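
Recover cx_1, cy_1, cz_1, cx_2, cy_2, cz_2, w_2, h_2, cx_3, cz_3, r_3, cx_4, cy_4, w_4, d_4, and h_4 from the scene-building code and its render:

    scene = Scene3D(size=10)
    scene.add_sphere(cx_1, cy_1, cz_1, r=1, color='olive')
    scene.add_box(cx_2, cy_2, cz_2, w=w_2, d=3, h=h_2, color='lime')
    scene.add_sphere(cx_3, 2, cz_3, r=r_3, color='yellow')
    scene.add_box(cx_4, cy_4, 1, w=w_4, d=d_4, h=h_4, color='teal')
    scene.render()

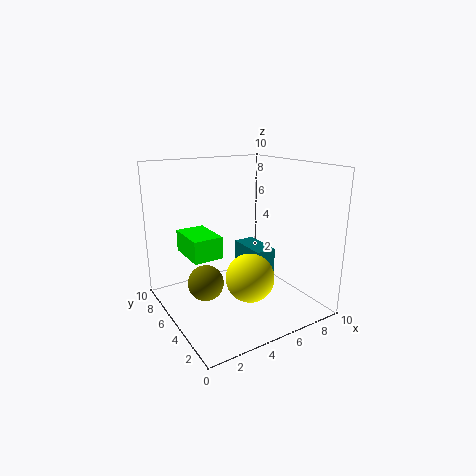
cx_1 = 1; cy_1 = 2; cz_1 = 4; cx_2 = 1.5; cy_2 = 4.5; cz_2 = 4; w_2 = 2; h_2 = 1.5; cx_3 = 4; cz_3 = 3.5; r_3 = 1.5; cx_4 = 6; cy_4 = 4; w_4 = 1.5; d_4 = 3; h_4 = 3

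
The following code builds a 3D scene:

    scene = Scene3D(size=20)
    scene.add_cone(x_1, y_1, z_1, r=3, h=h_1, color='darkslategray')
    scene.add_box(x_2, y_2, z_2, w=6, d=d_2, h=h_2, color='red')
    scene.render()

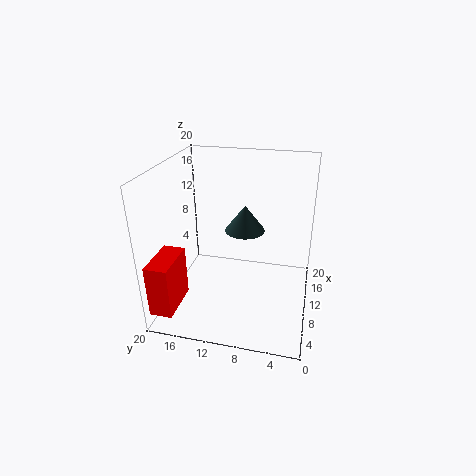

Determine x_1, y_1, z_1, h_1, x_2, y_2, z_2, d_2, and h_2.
x_1 = 14.5, y_1 = 10, z_1 = 9, h_1 = 4, x_2 = 0.5, y_2 = 16.5, z_2 = 2.5, d_2 = 3, h_2 = 7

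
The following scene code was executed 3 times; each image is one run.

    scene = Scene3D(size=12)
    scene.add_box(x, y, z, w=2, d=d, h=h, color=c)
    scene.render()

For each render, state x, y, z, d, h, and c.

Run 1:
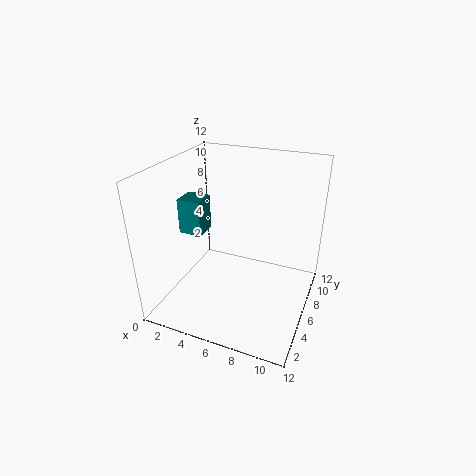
x = 1
y = 5
z = 6
d = 2
h = 3
c = 'teal'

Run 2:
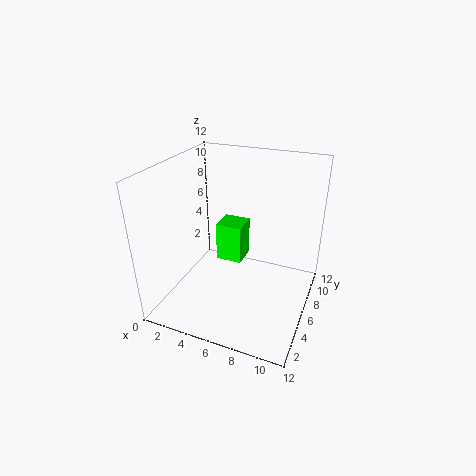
x = 5
y = 4
z = 5
d = 2
h = 3
c = 'lime'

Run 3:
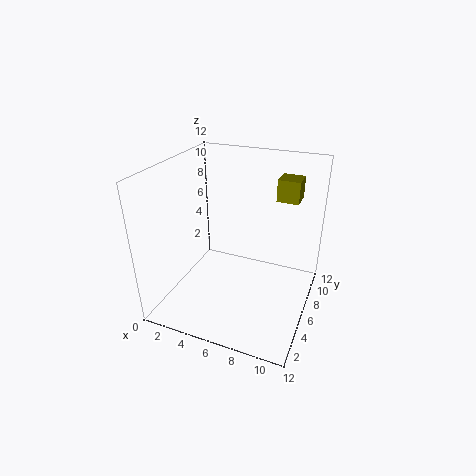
x = 8
y = 10
z = 8
d = 2
h = 2
c = 'olive'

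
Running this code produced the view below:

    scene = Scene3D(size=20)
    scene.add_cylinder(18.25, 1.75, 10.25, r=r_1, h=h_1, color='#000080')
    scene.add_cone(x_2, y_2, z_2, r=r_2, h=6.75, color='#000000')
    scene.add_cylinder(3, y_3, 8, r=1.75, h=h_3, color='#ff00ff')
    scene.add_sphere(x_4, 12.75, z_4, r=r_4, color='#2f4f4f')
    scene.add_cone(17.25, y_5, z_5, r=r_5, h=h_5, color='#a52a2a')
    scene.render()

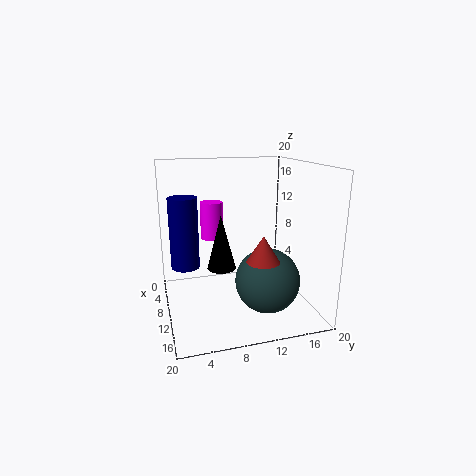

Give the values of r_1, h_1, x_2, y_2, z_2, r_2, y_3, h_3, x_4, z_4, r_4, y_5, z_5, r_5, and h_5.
r_1 = 1.5
h_1 = 7.5
x_2 = 14.75
y_2 = 6.5
z_2 = 8
r_2 = 1.75
y_3 = 7.75
h_3 = 5.75
x_4 = 14.5
z_4 = 5.25
r_4 = 4.25
y_5 = 11
z_5 = 9.25
r_5 = 2
h_5 = 3.25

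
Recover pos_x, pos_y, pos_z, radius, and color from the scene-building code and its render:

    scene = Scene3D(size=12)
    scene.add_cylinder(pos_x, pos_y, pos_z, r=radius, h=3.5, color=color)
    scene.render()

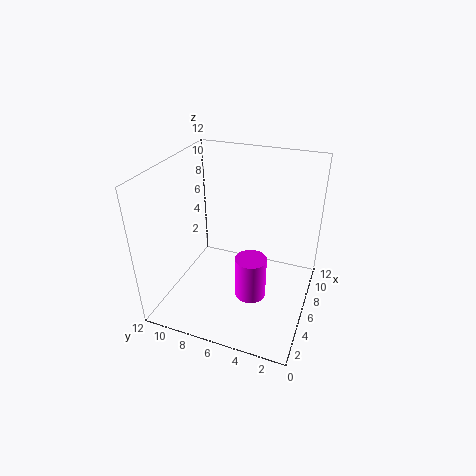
pos_x = 4.25, pos_y = 4.25, pos_z = 2, radius = 1.25, color = 'magenta'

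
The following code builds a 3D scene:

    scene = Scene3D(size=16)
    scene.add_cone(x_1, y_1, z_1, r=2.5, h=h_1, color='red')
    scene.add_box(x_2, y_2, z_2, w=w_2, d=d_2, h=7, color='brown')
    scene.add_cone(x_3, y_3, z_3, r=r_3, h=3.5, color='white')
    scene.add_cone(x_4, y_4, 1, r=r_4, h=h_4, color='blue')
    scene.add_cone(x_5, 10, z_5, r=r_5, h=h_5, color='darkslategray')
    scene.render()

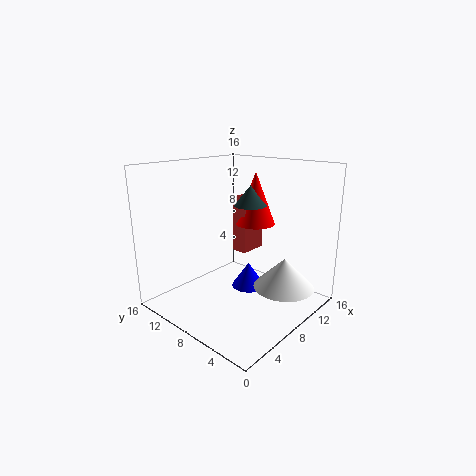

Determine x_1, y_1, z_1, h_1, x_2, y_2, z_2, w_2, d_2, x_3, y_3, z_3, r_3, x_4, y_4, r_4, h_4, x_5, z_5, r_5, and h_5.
x_1 = 13.5; y_1 = 10; z_1 = 8; h_1 = 6.5; x_2 = 11.5; y_2 = 10; z_2 = 4.5; w_2 = 3.5; d_2 = 2; x_3 = 11.5; y_3 = 4; z_3 = 2; r_3 = 3.5; x_4 = 10.5; y_4 = 8.5; r_4 = 2; h_4 = 3; x_5 = 12.5; z_5 = 10.5; r_5 = 2; h_5 = 2.5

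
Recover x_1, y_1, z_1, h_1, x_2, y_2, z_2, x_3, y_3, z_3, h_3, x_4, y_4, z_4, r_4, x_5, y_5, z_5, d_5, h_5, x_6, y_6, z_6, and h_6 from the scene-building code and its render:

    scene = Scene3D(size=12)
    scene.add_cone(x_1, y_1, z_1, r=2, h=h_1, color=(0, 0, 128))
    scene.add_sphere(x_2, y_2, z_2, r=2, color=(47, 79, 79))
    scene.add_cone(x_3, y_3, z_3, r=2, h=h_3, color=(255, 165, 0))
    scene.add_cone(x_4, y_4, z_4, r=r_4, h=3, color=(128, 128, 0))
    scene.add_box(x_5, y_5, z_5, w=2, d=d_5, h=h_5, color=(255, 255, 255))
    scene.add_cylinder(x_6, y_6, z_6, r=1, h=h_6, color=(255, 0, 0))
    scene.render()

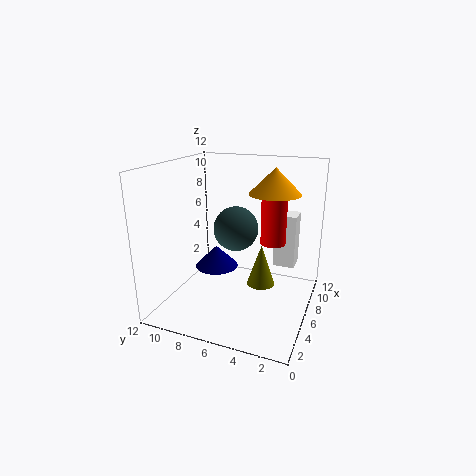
x_1 = 8; y_1 = 9; z_1 = 2; h_1 = 2; x_2 = 8; y_2 = 7; z_2 = 6; x_3 = 6; y_3 = 3; z_3 = 10; h_3 = 2; x_4 = 3; y_4 = 3; z_4 = 4; r_4 = 1; x_5 = 10; y_5 = 2; z_5 = 2; d_5 = 2; h_5 = 5; x_6 = 6; y_6 = 3; z_6 = 6; h_6 = 4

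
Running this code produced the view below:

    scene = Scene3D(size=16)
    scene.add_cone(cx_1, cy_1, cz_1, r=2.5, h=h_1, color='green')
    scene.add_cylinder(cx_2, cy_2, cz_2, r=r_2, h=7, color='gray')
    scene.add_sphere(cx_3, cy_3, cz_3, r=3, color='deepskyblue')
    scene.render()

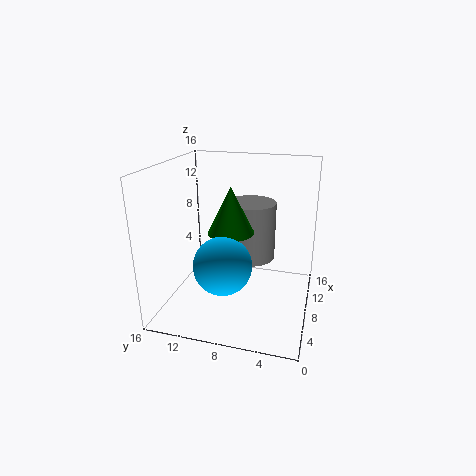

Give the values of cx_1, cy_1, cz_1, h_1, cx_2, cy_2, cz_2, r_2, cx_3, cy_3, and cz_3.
cx_1 = 7
cy_1 = 8.5
cz_1 = 9
h_1 = 5
cx_2 = 12
cy_2 = 7.5
cz_2 = 4
r_2 = 3
cx_3 = 4
cy_3 = 8.5
cz_3 = 6.5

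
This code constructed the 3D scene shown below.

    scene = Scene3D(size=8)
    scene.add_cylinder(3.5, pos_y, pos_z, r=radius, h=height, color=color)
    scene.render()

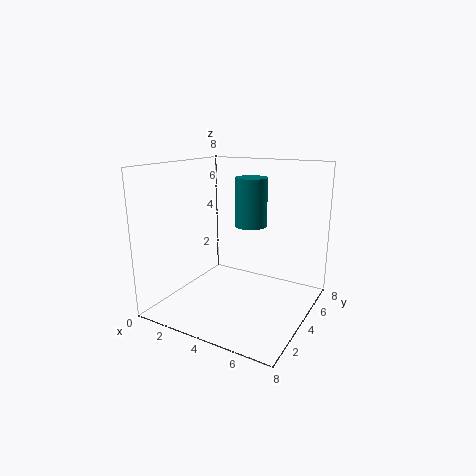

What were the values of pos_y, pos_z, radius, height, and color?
pos_y = 6.5; pos_z = 4; radius = 1; height = 3; color = 'teal'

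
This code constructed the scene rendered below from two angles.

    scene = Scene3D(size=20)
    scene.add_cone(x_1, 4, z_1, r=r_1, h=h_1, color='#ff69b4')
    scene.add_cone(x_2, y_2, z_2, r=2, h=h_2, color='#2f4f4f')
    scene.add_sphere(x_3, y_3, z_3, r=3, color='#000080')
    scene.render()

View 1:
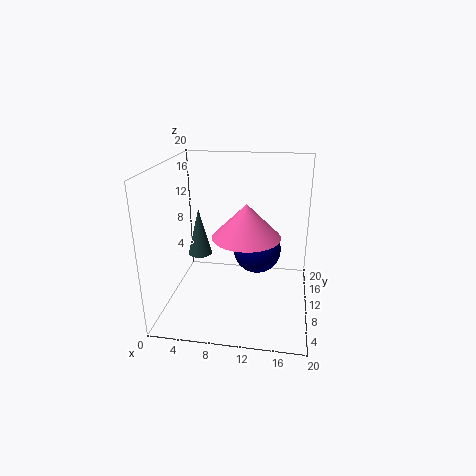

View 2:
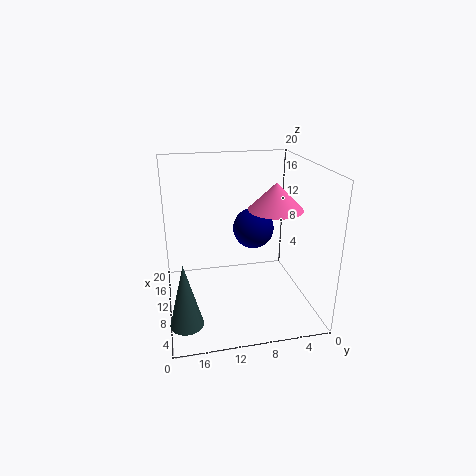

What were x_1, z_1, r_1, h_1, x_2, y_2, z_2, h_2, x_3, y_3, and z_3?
x_1 = 12; z_1 = 13; r_1 = 4; h_1 = 4; x_2 = 2; y_2 = 18; z_2 = 3; h_2 = 8; x_3 = 13; y_3 = 7; z_3 = 10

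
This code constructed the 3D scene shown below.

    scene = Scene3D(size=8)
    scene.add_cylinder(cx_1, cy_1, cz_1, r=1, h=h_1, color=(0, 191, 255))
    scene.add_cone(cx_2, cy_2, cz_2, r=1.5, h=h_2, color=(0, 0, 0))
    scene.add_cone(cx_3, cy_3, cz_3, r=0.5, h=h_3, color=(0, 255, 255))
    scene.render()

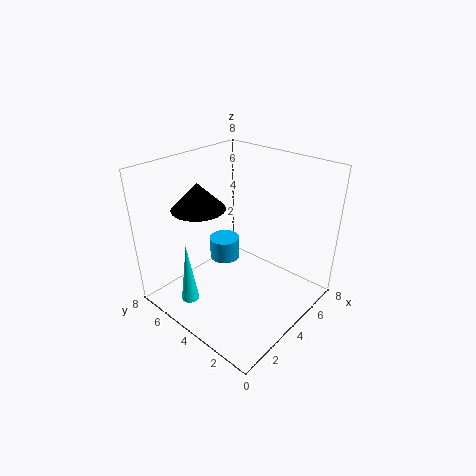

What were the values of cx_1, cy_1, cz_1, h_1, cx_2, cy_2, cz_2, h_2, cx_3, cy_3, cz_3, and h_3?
cx_1 = 6
cy_1 = 7
cz_1 = 0.5
h_1 = 1.5
cx_2 = 3
cy_2 = 6
cz_2 = 5.5
h_2 = 1.5
cx_3 = 1.5
cy_3 = 5.5
cz_3 = 0.5
h_3 = 3.5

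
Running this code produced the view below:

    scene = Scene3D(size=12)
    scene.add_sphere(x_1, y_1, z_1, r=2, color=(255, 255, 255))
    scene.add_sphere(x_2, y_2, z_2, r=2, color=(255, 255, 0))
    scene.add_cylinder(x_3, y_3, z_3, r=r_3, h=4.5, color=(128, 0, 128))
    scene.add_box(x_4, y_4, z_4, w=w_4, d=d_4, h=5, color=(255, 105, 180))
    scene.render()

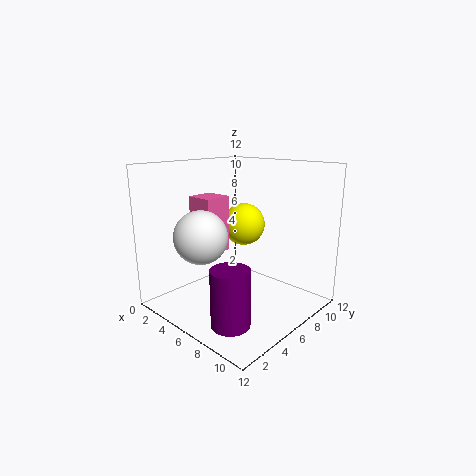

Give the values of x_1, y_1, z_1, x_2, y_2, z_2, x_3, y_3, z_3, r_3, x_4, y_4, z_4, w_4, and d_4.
x_1 = 6
y_1 = 2
z_1 = 7
x_2 = 3.5
y_2 = 9.5
z_2 = 6
x_3 = 8.5
y_3 = 2.5
z_3 = 0.5
r_3 = 1.5
x_4 = 1
y_4 = 5
z_4 = 4
w_4 = 2.5
d_4 = 2.5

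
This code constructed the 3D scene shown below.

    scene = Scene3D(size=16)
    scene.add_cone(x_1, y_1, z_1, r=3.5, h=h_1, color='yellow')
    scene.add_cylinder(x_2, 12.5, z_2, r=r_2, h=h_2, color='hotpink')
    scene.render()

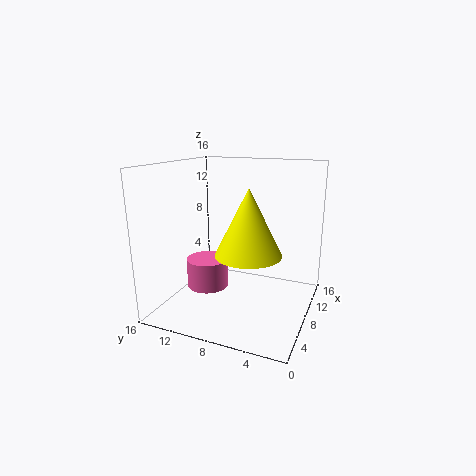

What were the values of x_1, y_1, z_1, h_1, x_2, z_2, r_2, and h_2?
x_1 = 6
y_1 = 6
z_1 = 7
h_1 = 7
x_2 = 9
z_2 = 1
r_2 = 2.5
h_2 = 3.5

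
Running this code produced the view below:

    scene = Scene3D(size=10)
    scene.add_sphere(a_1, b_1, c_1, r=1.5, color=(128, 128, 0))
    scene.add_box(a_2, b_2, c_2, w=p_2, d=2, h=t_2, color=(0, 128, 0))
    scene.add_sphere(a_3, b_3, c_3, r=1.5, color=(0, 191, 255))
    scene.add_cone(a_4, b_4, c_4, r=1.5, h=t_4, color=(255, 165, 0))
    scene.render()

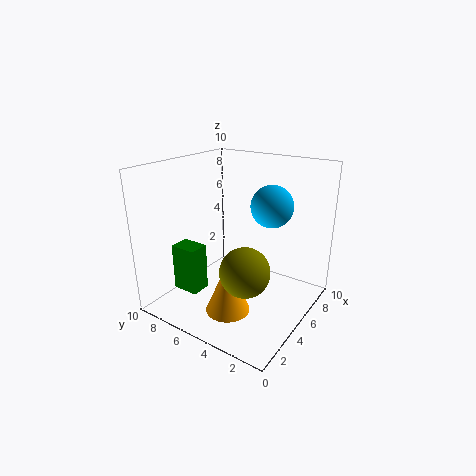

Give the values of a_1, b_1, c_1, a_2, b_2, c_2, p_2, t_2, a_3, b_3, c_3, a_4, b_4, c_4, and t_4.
a_1 = 2; b_1 = 2.5; c_1 = 4.5; a_2 = 3; b_2 = 7.5; c_2 = 0.5; p_2 = 1.5; t_2 = 3.5; a_3 = 7; b_3 = 3.5; c_3 = 7; a_4 = 3; b_4 = 4.5; c_4 = 0.5; t_4 = 3.5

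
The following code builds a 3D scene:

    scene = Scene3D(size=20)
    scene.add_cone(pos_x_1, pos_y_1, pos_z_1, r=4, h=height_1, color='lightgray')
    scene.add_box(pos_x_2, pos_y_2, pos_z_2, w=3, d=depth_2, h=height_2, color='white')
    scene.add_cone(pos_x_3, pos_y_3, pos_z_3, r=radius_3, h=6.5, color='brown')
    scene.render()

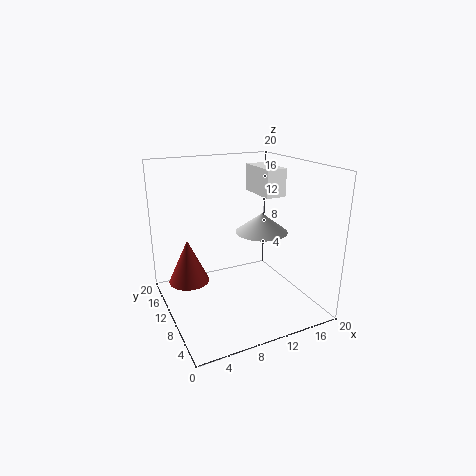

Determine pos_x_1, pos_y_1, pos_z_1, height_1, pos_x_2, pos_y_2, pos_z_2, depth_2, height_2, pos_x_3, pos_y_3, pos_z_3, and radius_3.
pos_x_1 = 15.5; pos_y_1 = 13; pos_z_1 = 9; height_1 = 3; pos_x_2 = 14.5; pos_y_2 = 10; pos_z_2 = 15; depth_2 = 6.5; height_2 = 4; pos_x_3 = 4; pos_y_3 = 14.5; pos_z_3 = 2.5; radius_3 = 3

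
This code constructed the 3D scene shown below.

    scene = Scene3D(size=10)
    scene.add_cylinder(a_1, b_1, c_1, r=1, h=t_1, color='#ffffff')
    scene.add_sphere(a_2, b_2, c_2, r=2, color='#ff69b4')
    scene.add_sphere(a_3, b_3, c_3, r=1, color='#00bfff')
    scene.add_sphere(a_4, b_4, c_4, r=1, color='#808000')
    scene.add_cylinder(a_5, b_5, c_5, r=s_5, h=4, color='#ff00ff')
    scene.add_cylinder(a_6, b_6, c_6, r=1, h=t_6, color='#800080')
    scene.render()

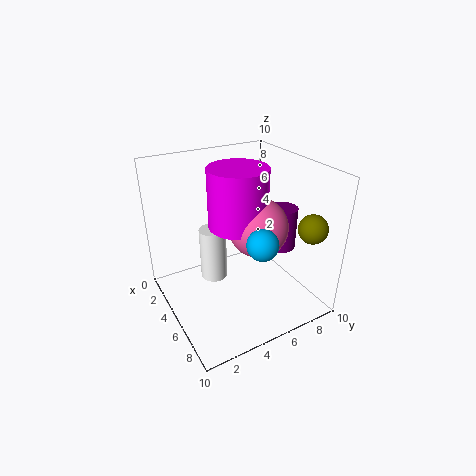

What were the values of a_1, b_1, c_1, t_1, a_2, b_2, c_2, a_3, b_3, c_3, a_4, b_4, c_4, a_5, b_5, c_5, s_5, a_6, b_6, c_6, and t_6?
a_1 = 3, b_1 = 4, c_1 = 1, t_1 = 4, a_2 = 6, b_2 = 6, c_2 = 6, a_3 = 8, b_3 = 5, c_3 = 6, a_4 = 8, b_4 = 9, c_4 = 6, a_5 = 5, b_5 = 5, c_5 = 6, s_5 = 2, a_6 = 6, b_6 = 8, c_6 = 4, t_6 = 3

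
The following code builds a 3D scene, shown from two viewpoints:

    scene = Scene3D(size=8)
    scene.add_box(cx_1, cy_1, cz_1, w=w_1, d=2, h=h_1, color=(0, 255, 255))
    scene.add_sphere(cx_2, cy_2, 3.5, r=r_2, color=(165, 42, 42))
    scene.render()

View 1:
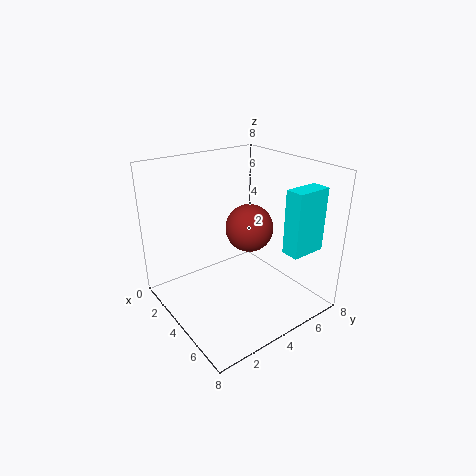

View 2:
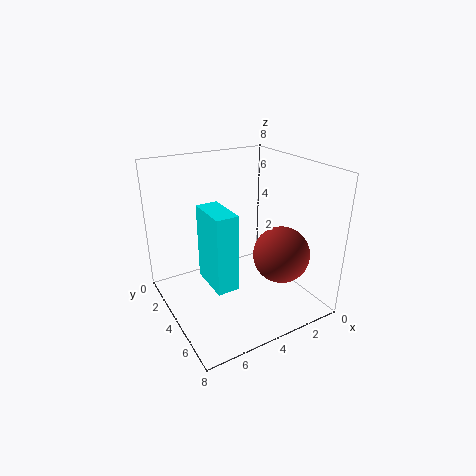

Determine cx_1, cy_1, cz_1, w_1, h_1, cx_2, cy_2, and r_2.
cx_1 = 6; cy_1 = 5.5; cz_1 = 3.5; w_1 = 1; h_1 = 3.5; cx_2 = 2.5; cy_2 = 6; r_2 = 1.5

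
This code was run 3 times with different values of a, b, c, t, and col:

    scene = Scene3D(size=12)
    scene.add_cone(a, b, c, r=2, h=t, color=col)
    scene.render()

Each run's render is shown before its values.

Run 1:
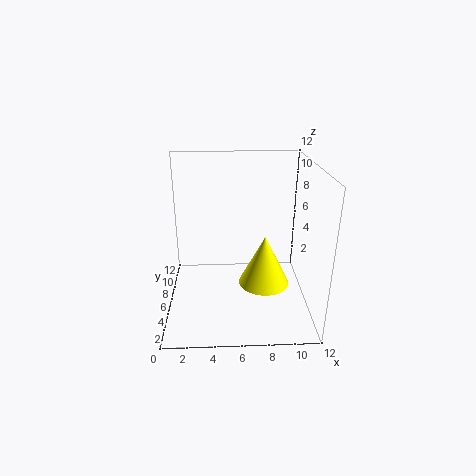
a = 8
b = 4
c = 3
t = 4
col = 'yellow'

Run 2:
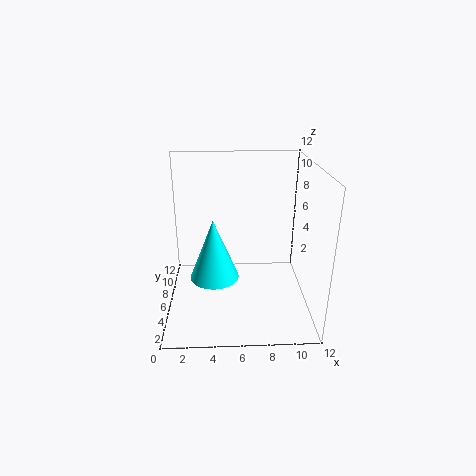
a = 4
b = 5
c = 3
t = 5
col = 'cyan'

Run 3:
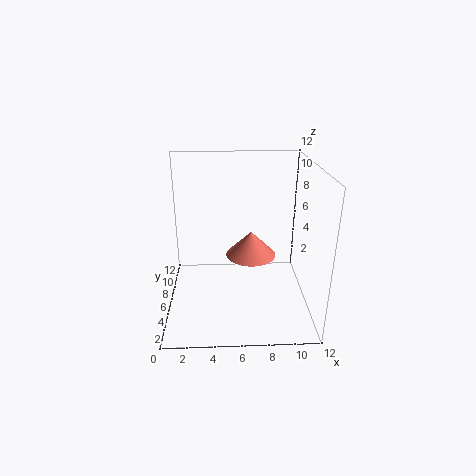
a = 7
b = 5
c = 5
t = 2
col = 'salmon'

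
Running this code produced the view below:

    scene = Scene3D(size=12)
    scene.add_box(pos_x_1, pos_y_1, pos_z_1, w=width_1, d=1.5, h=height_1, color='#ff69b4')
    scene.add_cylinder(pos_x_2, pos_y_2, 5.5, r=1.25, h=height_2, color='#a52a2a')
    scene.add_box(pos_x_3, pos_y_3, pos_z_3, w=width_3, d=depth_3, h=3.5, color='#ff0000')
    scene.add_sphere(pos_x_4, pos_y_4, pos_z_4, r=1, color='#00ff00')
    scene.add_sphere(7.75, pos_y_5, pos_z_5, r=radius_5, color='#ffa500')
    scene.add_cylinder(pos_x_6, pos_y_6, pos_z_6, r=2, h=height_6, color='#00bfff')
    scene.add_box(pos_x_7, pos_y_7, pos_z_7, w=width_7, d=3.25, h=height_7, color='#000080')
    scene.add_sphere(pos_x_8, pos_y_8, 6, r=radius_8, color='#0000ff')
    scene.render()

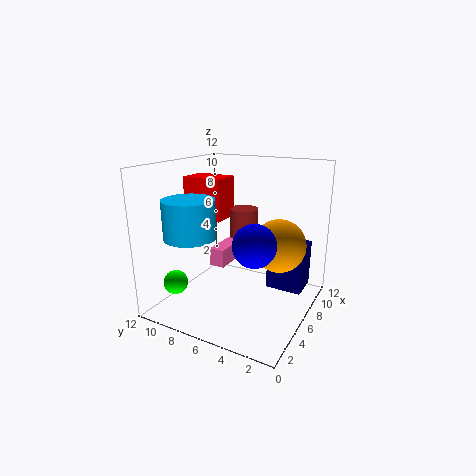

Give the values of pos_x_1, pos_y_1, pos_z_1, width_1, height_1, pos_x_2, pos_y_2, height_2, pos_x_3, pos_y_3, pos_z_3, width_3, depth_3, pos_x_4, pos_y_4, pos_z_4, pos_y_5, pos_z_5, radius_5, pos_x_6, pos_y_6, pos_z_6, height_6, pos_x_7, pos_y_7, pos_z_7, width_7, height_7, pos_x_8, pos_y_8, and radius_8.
pos_x_1 = 8
pos_y_1 = 8.75
pos_z_1 = 1.75
width_1 = 3.75
height_1 = 1.75
pos_x_2 = 8
pos_y_2 = 6.5
height_2 = 2.5
pos_x_3 = 5.5
pos_y_3 = 7.5
pos_z_3 = 7.25
width_3 = 2.5
depth_3 = 3.5
pos_x_4 = 2.5
pos_y_4 = 10
pos_z_4 = 2.5
pos_y_5 = 3
pos_z_5 = 5.25
radius_5 = 2.25
pos_x_6 = 2.5
pos_y_6 = 8.25
pos_z_6 = 6.75
height_6 = 3
pos_x_7 = 8.75
pos_y_7 = 1.25
pos_z_7 = 0.5
width_7 = 2.75
height_7 = 4.25
pos_x_8 = 5
pos_y_8 = 4
radius_8 = 1.75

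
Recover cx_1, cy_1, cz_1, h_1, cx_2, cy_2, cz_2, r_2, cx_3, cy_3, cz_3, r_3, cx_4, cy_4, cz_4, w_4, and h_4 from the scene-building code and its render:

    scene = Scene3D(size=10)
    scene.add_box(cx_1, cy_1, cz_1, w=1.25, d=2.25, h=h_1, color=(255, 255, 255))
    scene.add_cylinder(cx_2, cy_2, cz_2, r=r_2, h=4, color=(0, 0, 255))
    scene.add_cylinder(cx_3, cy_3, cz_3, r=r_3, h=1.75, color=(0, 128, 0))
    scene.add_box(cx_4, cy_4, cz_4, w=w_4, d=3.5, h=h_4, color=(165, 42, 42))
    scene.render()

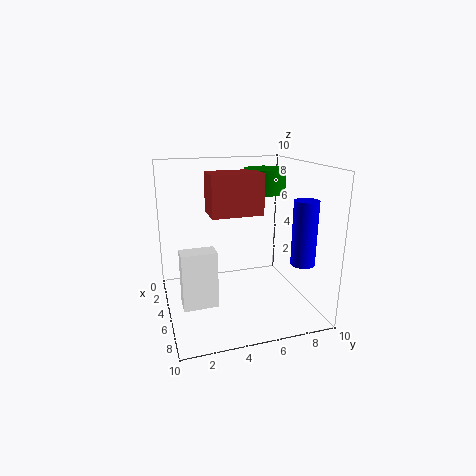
cx_1 = 6; cy_1 = 0.75; cz_1 = 1.25; h_1 = 3.75; cx_2 = 8.75; cy_2 = 8; cz_2 = 4.25; r_2 = 0.75; cx_3 = 3.5; cy_3 = 7.5; cz_3 = 7.75; r_3 = 1.5; cx_4 = 3.75; cy_4 = 3; cz_4 = 6.75; w_4 = 2.25; h_4 = 2.75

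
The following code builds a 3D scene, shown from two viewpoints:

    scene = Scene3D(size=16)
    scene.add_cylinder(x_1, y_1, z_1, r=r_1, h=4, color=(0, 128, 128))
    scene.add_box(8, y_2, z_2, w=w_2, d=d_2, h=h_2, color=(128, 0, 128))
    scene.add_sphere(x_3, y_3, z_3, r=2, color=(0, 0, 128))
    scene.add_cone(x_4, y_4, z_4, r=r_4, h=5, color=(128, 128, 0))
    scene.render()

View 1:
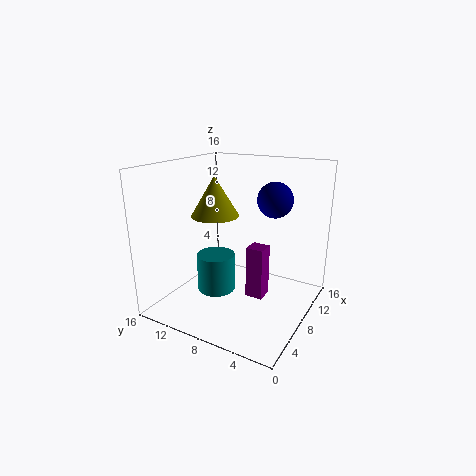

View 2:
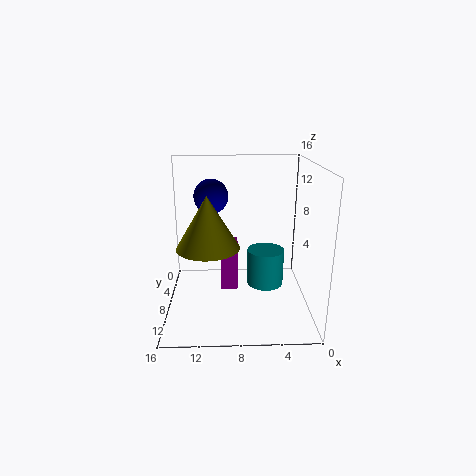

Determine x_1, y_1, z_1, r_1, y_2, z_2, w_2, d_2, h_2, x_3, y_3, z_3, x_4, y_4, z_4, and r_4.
x_1 = 5; y_1 = 9; z_1 = 3; r_1 = 2; y_2 = 5; z_2 = 1; w_2 = 2; d_2 = 2; h_2 = 6; x_3 = 11; y_3 = 5; z_3 = 12; x_4 = 11; y_4 = 13; z_4 = 9; r_4 = 3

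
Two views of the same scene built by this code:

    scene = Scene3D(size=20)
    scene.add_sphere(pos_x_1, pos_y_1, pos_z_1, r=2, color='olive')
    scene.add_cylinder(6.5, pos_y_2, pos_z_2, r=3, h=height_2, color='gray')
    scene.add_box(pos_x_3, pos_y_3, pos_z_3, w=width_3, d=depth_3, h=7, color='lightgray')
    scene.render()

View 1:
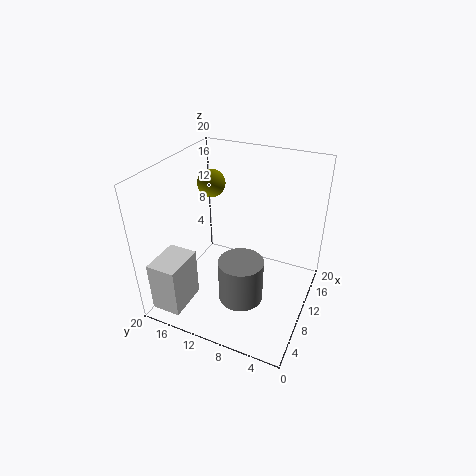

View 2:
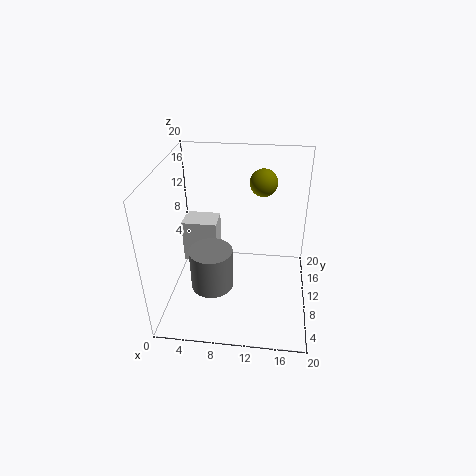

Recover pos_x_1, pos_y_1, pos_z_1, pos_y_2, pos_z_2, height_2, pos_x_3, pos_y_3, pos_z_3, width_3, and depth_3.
pos_x_1 = 13; pos_y_1 = 15.5; pos_z_1 = 16; pos_y_2 = 8; pos_z_2 = 3; height_2 = 6; pos_x_3 = 0.5; pos_y_3 = 14.5; pos_z_3 = 2; width_3 = 5.5; depth_3 = 4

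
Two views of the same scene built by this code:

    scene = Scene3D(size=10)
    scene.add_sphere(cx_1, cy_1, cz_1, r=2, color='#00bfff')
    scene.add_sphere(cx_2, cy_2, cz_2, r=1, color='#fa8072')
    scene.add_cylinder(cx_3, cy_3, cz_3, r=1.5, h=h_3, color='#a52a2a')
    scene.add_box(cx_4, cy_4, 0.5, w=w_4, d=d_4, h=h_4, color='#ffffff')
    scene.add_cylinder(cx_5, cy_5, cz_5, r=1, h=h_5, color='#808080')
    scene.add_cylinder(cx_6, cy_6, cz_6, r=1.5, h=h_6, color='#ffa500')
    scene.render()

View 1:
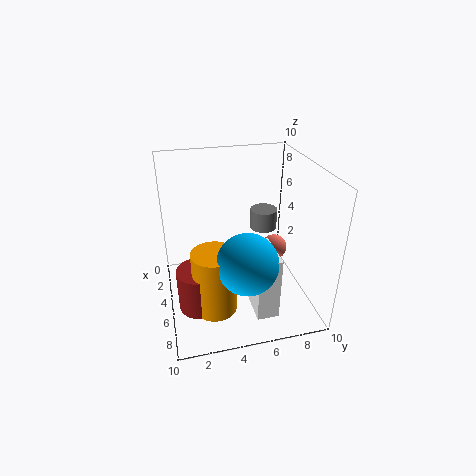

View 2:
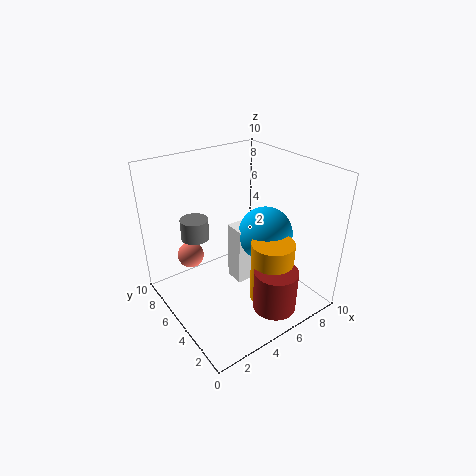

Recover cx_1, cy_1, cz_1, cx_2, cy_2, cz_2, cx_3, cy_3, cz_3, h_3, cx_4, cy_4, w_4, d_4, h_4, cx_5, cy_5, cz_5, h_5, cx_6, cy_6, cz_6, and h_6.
cx_1 = 7.5
cy_1 = 5
cz_1 = 4.5
cx_2 = 3
cy_2 = 8.5
cz_2 = 2.5
cx_3 = 6
cy_3 = 2
cz_3 = 0.5
h_3 = 3
cx_4 = 5.5
cy_4 = 5.5
w_4 = 3
d_4 = 1.5
h_4 = 4.5
cx_5 = 3
cy_5 = 7.5
cz_5 = 4.5
h_5 = 1.5
cx_6 = 6.5
cy_6 = 3
cz_6 = 0.5
h_6 = 4.5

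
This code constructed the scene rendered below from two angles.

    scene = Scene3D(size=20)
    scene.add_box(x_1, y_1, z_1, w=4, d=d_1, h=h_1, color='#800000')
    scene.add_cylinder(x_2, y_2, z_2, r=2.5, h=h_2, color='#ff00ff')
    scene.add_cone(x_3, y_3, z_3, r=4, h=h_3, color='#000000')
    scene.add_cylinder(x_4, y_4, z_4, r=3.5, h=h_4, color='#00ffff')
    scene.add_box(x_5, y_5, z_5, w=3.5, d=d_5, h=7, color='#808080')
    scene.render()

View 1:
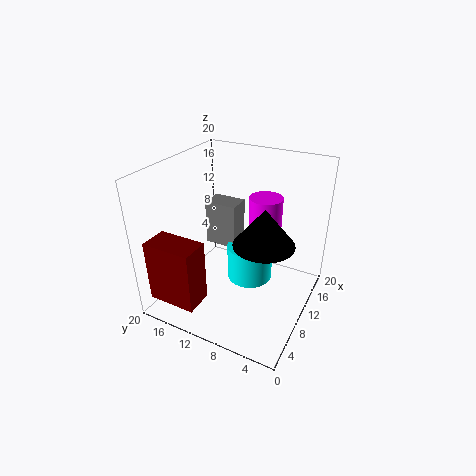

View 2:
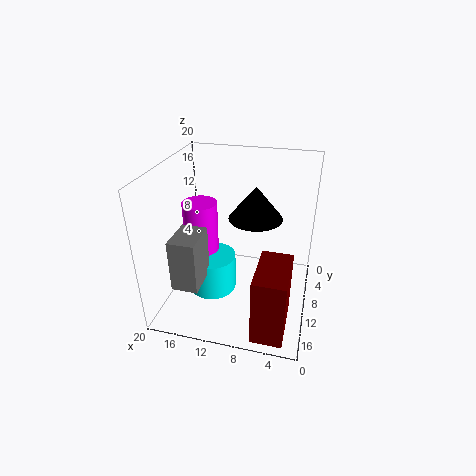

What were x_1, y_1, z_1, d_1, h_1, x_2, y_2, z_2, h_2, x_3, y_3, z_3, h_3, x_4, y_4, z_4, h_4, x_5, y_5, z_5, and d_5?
x_1 = 2
y_1 = 13
z_1 = 1.5
d_1 = 7
h_1 = 9
x_2 = 16
y_2 = 8.5
z_2 = 5.5
h_2 = 8.5
x_3 = 8.5
y_3 = 5.5
z_3 = 11
h_3 = 5
x_4 = 14
y_4 = 10
z_4 = 1
h_4 = 5.5
x_5 = 13.5
y_5 = 12.5
z_5 = 5.5
d_5 = 5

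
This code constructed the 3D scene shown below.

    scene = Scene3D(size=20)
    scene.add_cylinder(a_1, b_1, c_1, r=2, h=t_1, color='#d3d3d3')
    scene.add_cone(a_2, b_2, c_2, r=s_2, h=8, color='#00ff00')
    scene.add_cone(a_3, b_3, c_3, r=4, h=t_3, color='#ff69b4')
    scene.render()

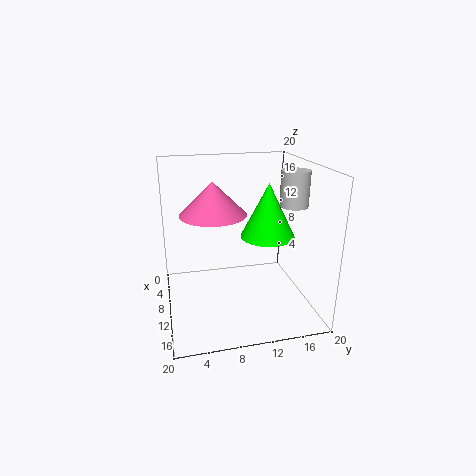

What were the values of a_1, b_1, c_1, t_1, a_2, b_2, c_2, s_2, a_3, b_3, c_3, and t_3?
a_1 = 10
b_1 = 18
c_1 = 14
t_1 = 5
a_2 = 8
b_2 = 15
c_2 = 9
s_2 = 4
a_3 = 14
b_3 = 6
c_3 = 15
t_3 = 4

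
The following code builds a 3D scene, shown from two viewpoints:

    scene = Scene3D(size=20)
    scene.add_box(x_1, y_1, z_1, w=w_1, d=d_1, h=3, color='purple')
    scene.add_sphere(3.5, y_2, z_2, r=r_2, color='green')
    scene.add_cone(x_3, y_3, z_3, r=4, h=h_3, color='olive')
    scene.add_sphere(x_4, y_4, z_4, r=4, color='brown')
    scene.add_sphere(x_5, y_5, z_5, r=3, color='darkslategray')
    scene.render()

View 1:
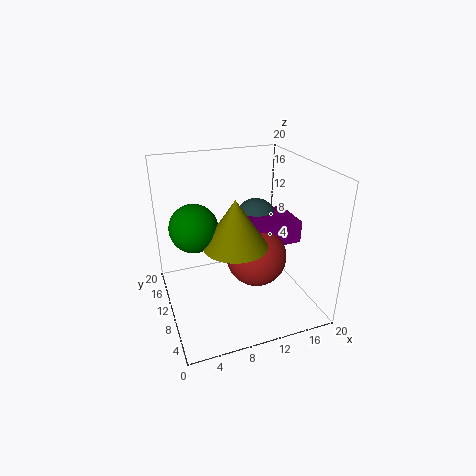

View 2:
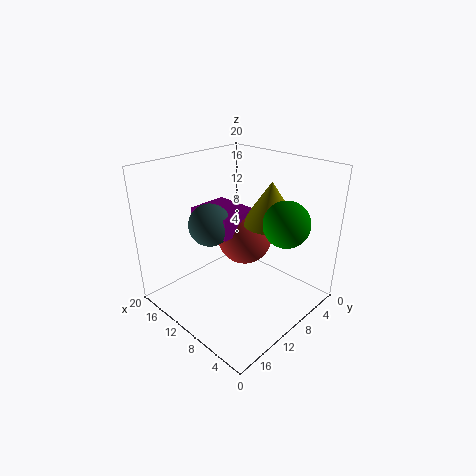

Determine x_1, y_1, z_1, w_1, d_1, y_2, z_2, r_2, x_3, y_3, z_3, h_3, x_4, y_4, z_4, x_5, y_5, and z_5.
x_1 = 10.5, y_1 = 6, z_1 = 10, w_1 = 7, d_1 = 6, y_2 = 8, z_2 = 13.5, r_2 = 3, x_3 = 8, y_3 = 5.5, z_3 = 11.5, h_3 = 6, x_4 = 11.5, y_4 = 7, z_4 = 8.5, x_5 = 13.5, y_5 = 12, z_5 = 11.5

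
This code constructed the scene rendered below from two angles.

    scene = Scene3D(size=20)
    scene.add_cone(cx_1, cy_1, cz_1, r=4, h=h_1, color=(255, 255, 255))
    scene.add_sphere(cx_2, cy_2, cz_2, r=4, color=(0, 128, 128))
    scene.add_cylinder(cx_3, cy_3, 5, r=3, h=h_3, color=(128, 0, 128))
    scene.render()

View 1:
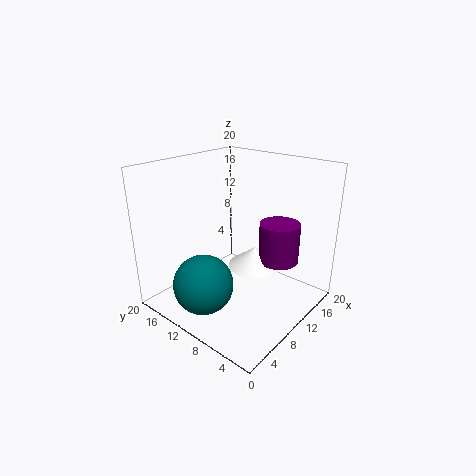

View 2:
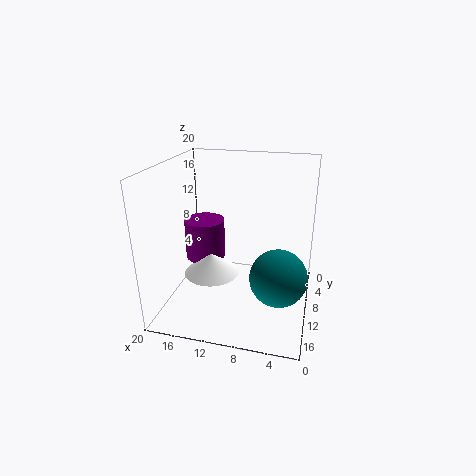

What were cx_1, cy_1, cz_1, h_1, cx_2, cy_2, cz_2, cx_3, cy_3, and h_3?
cx_1 = 14
cy_1 = 10
cz_1 = 4
h_1 = 3
cx_2 = 4
cy_2 = 11
cz_2 = 5
cx_3 = 16
cy_3 = 7
h_3 = 6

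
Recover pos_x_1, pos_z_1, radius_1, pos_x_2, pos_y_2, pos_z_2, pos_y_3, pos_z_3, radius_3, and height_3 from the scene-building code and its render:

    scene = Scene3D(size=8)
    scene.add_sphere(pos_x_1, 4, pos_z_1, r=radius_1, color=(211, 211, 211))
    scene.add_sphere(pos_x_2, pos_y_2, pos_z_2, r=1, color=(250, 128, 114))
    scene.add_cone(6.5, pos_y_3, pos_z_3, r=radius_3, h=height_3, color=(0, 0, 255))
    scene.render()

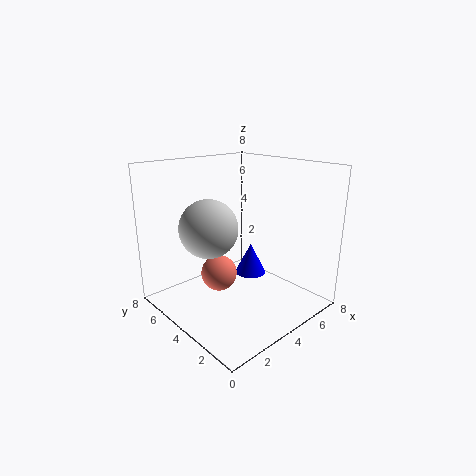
pos_x_1 = 2; pos_z_1 = 5; radius_1 = 1.5; pos_x_2 = 3; pos_y_2 = 4.5; pos_z_2 = 2; pos_y_3 = 5.5; pos_z_3 = 0.5; radius_3 = 1; height_3 = 2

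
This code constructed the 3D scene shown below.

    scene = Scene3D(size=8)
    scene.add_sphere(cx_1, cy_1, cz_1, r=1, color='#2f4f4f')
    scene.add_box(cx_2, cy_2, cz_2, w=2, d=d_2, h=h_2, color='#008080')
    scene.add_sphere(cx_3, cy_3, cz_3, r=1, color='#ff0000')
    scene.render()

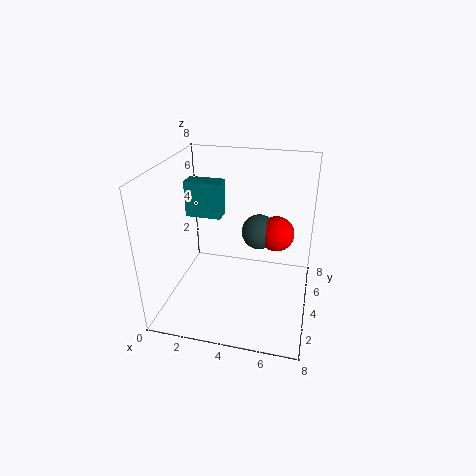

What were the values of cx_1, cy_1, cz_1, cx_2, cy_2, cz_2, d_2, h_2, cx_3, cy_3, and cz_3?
cx_1 = 5; cy_1 = 5; cz_1 = 4; cx_2 = 1; cy_2 = 4; cz_2 = 5; d_2 = 1; h_2 = 2; cx_3 = 6; cy_3 = 5; cz_3 = 4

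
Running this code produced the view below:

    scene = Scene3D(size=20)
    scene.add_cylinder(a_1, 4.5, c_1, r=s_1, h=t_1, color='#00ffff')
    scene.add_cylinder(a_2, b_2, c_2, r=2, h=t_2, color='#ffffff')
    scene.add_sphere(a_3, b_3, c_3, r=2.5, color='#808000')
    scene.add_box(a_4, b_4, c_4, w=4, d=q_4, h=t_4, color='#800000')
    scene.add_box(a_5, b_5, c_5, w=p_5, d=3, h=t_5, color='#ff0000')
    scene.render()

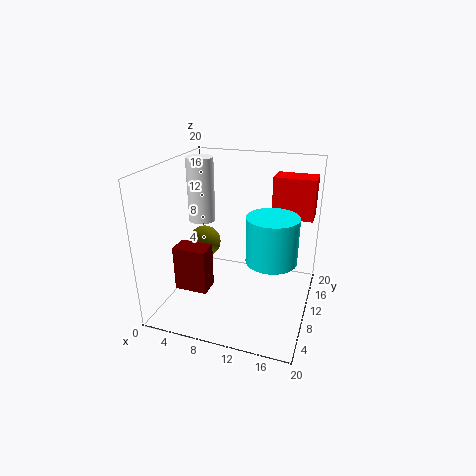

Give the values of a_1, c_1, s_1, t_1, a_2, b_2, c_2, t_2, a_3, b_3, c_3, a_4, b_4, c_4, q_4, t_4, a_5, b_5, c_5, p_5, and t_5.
a_1 = 16, c_1 = 10.5, s_1 = 3, t_1 = 5.5, a_2 = 3, b_2 = 13.5, c_2 = 10.5, t_2 = 9.5, a_3 = 3, b_3 = 14, c_3 = 6.5, a_4 = 5, b_4 = 1, c_4 = 6.5, q_4 = 2.5, t_4 = 5.5, a_5 = 15, b_5 = 8, c_5 = 14.5, p_5 = 5, t_5 = 5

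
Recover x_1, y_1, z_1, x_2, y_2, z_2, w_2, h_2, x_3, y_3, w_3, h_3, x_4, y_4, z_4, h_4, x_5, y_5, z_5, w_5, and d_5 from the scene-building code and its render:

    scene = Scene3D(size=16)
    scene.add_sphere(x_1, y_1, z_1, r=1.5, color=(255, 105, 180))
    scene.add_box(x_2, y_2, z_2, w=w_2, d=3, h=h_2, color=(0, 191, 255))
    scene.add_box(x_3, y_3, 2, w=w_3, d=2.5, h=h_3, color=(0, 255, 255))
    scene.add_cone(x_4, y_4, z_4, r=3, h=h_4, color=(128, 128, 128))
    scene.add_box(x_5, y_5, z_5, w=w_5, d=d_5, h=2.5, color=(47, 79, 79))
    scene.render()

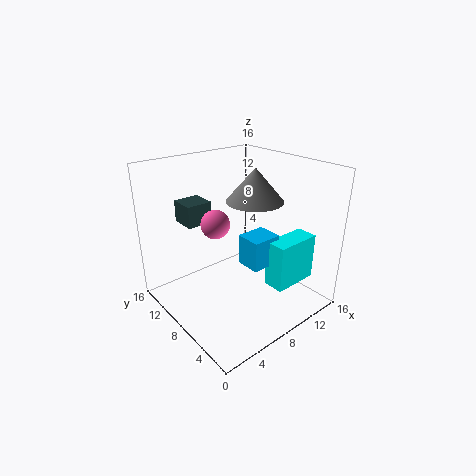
x_1 = 5
y_1 = 8
z_1 = 10.5
x_2 = 8.5
y_2 = 5.5
z_2 = 4.5
w_2 = 3.5
h_2 = 3.5
x_3 = 10.5
y_3 = 3.5
w_3 = 5.5
h_3 = 5.5
x_4 = 9
y_4 = 6.5
z_4 = 12.5
h_4 = 3.5
x_5 = 4
y_5 = 11.5
z_5 = 9
w_5 = 3
d_5 = 3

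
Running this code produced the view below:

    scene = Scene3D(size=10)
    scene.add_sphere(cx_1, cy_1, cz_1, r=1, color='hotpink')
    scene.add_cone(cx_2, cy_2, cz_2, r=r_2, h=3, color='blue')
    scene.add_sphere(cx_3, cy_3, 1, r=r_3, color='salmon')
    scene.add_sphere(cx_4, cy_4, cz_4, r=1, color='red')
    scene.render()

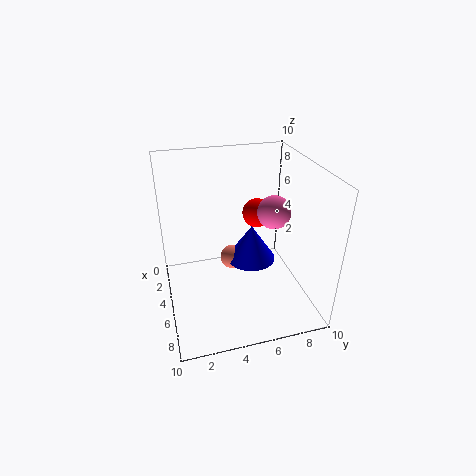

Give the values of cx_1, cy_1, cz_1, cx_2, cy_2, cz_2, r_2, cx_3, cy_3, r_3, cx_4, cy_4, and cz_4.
cx_1 = 7.5, cy_1 = 6.5, cz_1 = 8, cx_2 = 2, cy_2 = 7, cz_2 = 1, r_2 = 2, cx_3 = 1.5, cy_3 = 5.5, r_3 = 1, cx_4 = 4.5, cy_4 = 6.5, cz_4 = 6.5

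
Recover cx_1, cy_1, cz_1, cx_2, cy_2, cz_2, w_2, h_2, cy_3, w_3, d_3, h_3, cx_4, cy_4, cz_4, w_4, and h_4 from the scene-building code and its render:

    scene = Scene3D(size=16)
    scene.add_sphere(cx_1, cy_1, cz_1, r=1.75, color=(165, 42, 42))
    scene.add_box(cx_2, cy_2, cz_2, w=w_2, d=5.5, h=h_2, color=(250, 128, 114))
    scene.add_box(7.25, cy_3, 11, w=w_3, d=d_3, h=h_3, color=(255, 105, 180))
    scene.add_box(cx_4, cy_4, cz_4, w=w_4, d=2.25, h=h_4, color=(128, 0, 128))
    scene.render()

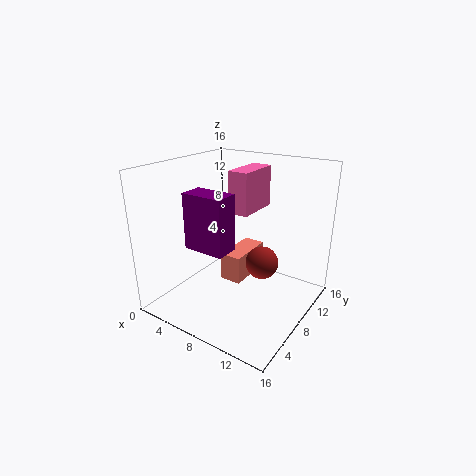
cx_1 = 11.25; cy_1 = 7.75; cz_1 = 6; cx_2 = 5.75; cy_2 = 7.75; cz_2 = 2.25; w_2 = 2.5; h_2 = 3.25; cy_3 = 7.25; w_3 = 2.25; d_3 = 5; h_3 = 4.5; cx_4 = 7; cy_4 = 0.75; cz_4 = 9.5; w_4 = 4; h_4 = 5.25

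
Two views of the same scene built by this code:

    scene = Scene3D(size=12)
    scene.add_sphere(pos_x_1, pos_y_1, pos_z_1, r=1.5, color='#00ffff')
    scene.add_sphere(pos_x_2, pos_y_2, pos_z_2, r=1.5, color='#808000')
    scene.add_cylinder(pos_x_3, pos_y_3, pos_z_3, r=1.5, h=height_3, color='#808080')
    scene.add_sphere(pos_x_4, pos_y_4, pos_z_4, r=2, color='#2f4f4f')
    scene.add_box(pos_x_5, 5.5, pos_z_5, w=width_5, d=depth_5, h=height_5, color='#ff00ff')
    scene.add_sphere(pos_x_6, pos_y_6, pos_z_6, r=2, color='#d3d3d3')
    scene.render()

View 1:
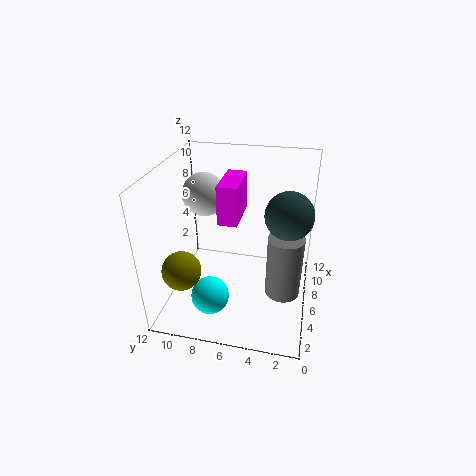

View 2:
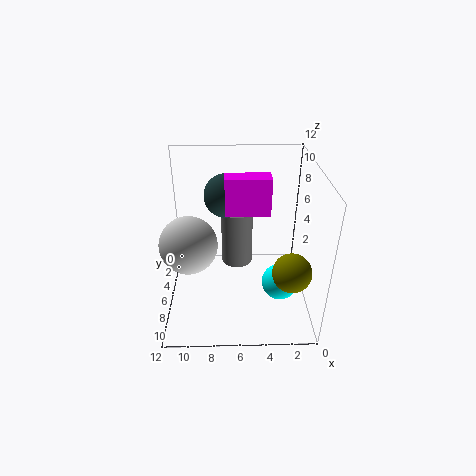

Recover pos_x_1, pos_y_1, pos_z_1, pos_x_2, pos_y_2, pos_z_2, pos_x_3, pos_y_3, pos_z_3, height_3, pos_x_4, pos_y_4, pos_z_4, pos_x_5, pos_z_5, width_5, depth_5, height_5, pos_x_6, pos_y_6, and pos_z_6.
pos_x_1 = 2.5, pos_y_1 = 7.5, pos_z_1 = 2.5, pos_x_2 = 2, pos_y_2 = 9.5, pos_z_2 = 5, pos_x_3 = 6, pos_y_3 = 2, pos_z_3 = 1, height_3 = 5.5, pos_x_4 = 7, pos_y_4 = 2, pos_z_4 = 8, pos_x_5 = 3.5, pos_z_5 = 8.5, width_5 = 3.5, depth_5 = 1.5, height_5 = 3, pos_x_6 = 9.5, pos_y_6 = 10, pos_z_6 = 8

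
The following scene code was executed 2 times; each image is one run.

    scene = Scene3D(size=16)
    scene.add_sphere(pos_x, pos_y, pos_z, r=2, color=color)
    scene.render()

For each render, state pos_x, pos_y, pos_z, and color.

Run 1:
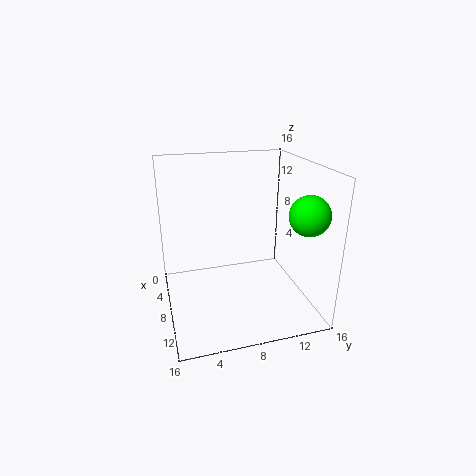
pos_x = 13.5, pos_y = 13.5, pos_z = 12, color = 'lime'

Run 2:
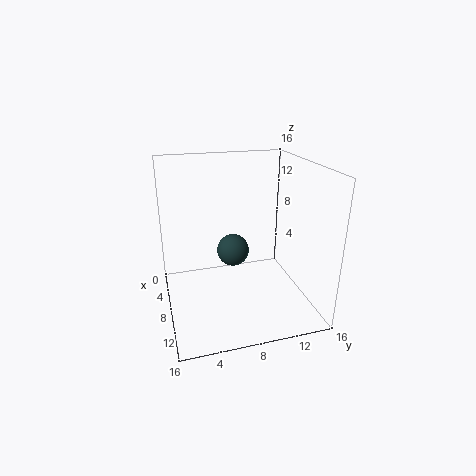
pos_x = 4, pos_y = 8.5, pos_z = 4.5, color = 'darkslategray'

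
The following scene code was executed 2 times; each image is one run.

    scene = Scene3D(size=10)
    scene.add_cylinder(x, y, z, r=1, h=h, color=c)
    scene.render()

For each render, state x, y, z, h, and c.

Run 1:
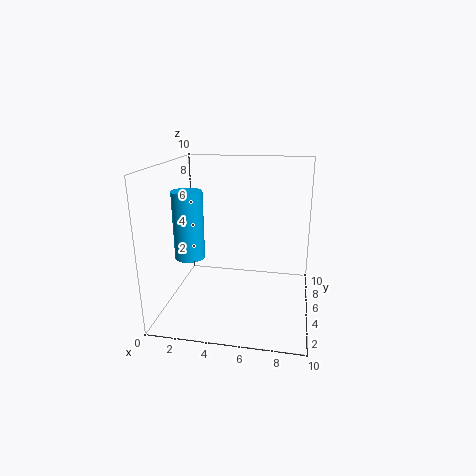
x = 2, y = 3.5, z = 4, h = 4.5, c = 'deepskyblue'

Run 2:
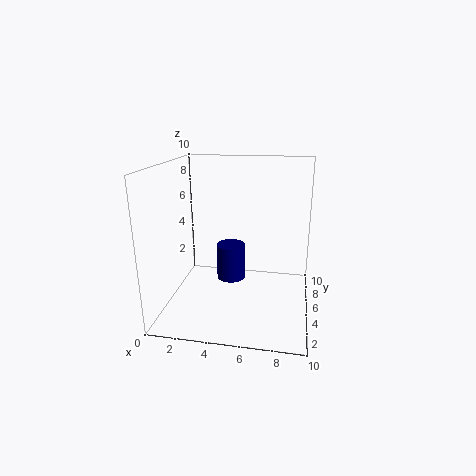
x = 4.5, y = 5, z = 2, h = 2.5, c = 'navy'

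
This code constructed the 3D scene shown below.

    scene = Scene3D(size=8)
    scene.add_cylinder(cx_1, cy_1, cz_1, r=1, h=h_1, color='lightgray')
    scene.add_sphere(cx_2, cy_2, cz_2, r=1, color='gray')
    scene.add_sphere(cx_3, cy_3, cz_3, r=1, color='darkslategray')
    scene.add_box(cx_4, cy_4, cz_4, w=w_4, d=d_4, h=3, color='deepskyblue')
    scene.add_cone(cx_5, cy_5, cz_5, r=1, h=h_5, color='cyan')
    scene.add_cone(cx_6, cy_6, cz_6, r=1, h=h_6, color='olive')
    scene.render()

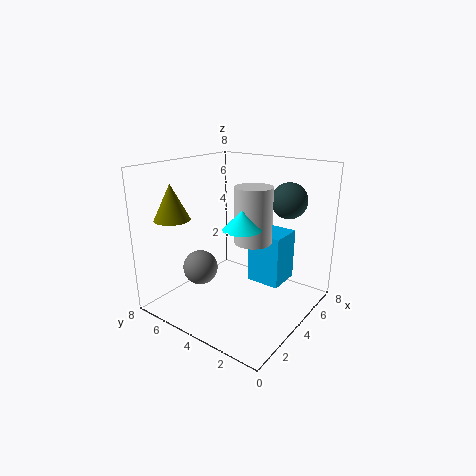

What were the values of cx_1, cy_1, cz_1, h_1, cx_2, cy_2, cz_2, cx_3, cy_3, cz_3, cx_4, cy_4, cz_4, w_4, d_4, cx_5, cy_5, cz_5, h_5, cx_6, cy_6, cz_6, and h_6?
cx_1 = 4
cy_1 = 3
cz_1 = 4
h_1 = 3
cx_2 = 3
cy_2 = 6
cz_2 = 2
cx_3 = 6
cy_3 = 2
cz_3 = 6
cx_4 = 5
cy_4 = 2
cz_4 = 1
w_4 = 2
d_4 = 2
cx_5 = 3
cy_5 = 3
cz_5 = 5
h_5 = 1
cx_6 = 2
cy_6 = 7
cz_6 = 5
h_6 = 2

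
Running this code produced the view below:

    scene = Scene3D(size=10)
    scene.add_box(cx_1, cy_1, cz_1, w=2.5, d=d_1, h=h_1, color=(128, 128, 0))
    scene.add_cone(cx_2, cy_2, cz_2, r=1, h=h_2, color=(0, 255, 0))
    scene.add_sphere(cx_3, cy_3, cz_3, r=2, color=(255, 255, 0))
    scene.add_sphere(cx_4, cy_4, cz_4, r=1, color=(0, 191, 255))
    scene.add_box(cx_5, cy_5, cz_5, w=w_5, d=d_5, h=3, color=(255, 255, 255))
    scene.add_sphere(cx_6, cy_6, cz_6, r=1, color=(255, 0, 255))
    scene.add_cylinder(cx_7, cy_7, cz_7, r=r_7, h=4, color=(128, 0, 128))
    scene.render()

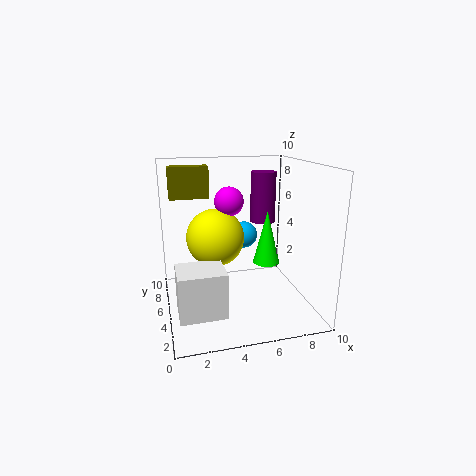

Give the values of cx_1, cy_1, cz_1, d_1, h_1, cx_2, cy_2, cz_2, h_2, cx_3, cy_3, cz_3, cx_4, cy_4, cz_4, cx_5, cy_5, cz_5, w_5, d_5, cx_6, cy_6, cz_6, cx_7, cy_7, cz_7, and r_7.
cx_1 = 0.5
cy_1 = 4.5
cz_1 = 8
d_1 = 1
h_1 = 2
cx_2 = 7.5
cy_2 = 6
cz_2 = 2.5
h_2 = 4
cx_3 = 3.5
cy_3 = 5.5
cz_3 = 5
cx_4 = 6
cy_4 = 7
cz_4 = 4.5
cx_5 = 0.5
cy_5 = 1.5
cz_5 = 1
w_5 = 3
d_5 = 2.5
cx_6 = 4.5
cy_6 = 5.5
cz_6 = 7.5
cx_7 = 8
cy_7 = 8.5
cz_7 = 5
r_7 = 1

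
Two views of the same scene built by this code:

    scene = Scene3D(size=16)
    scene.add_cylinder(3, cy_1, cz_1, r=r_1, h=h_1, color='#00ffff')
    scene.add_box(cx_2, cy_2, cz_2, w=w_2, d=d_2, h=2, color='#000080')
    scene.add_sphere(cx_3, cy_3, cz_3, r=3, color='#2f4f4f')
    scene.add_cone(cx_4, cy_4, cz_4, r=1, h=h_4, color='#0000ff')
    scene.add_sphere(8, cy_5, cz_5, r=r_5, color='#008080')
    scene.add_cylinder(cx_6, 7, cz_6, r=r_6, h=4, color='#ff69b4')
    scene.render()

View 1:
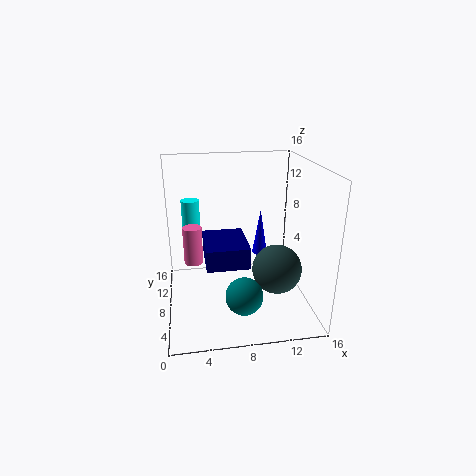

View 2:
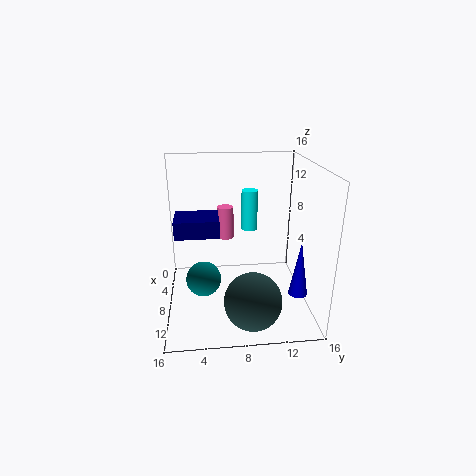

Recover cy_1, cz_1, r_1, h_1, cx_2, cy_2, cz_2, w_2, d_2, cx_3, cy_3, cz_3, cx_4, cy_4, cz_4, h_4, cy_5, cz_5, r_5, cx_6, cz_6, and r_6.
cy_1 = 10; cz_1 = 7; r_1 = 1; h_1 = 5; cx_2 = 4; cy_2 = 1; cz_2 = 8; w_2 = 4; d_2 = 5; cx_3 = 13; cy_3 = 9; cz_3 = 3; cx_4 = 12; cy_4 = 14; cz_4 = 3; h_4 = 6; cy_5 = 4; cz_5 = 3; r_5 = 2; cx_6 = 3; cz_6 = 6; r_6 = 1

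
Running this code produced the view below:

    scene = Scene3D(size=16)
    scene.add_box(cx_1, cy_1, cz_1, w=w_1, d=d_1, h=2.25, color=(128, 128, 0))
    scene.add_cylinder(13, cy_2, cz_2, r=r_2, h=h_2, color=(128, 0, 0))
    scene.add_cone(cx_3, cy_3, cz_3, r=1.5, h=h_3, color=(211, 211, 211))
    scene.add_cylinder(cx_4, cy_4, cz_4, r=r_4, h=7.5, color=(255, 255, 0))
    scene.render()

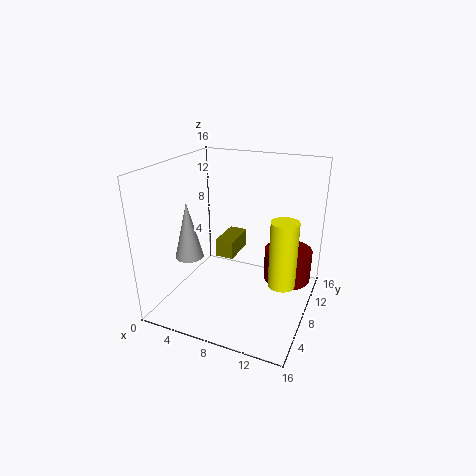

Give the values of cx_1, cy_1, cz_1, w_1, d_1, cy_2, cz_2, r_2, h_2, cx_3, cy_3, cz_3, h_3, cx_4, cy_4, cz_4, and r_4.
cx_1 = 4; cy_1 = 10.25; cz_1 = 3.75; w_1 = 2.25; d_1 = 4.5; cy_2 = 11.25; cz_2 = 2.25; r_2 = 2.75; h_2 = 3.75; cx_3 = 4; cy_3 = 4.25; cz_3 = 6.75; h_3 = 6; cx_4 = 13.25; cy_4 = 8; cz_4 = 3.25; r_4 = 1.5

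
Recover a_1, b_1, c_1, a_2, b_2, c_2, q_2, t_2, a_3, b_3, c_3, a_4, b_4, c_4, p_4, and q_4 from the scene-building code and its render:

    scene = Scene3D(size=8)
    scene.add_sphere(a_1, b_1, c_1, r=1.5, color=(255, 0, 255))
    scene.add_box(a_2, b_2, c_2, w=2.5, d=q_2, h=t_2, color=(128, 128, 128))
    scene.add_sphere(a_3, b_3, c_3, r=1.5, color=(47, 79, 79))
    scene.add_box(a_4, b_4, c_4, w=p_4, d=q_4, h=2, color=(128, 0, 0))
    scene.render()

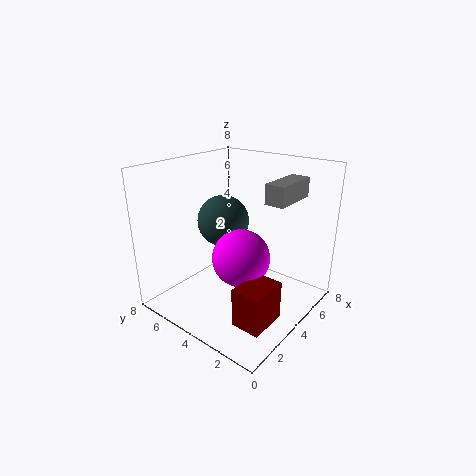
a_1 = 3, b_1 = 3, c_1 = 3.5, a_2 = 3.5, b_2 = 1, c_2 = 6.5, q_2 = 1, t_2 = 1, a_3 = 4.5, b_3 = 5.5, c_3 = 4.5, a_4 = 1, b_4 = 0.5, c_4 = 1, p_4 = 2, q_4 = 1.5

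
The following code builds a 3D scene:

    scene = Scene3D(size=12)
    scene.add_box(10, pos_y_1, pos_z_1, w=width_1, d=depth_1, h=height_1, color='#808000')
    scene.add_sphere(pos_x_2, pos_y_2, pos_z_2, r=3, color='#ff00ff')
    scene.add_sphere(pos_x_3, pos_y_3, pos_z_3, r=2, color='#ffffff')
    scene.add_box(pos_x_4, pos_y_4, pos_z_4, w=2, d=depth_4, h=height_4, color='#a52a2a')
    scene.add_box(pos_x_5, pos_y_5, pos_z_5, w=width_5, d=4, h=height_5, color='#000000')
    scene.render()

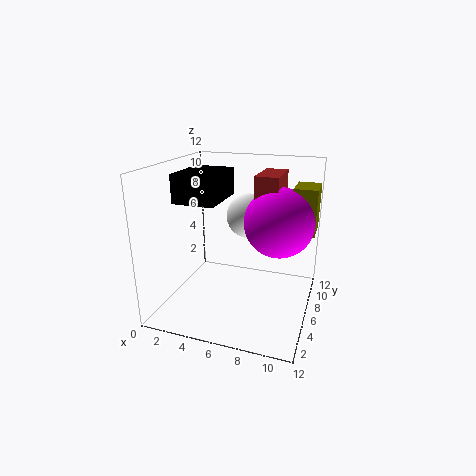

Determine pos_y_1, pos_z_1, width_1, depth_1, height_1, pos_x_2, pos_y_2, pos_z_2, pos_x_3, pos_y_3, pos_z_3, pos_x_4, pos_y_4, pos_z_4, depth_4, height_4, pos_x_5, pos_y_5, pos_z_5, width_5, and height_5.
pos_y_1 = 8, pos_z_1 = 6, width_1 = 2, depth_1 = 3, height_1 = 4, pos_x_2 = 9, pos_y_2 = 8, pos_z_2 = 7, pos_x_3 = 6, pos_y_3 = 9, pos_z_3 = 7, pos_x_4 = 7, pos_y_4 = 7, pos_z_4 = 6, depth_4 = 4, height_4 = 5, pos_x_5 = 3, pos_y_5 = 1, pos_z_5 = 10, width_5 = 3, height_5 = 2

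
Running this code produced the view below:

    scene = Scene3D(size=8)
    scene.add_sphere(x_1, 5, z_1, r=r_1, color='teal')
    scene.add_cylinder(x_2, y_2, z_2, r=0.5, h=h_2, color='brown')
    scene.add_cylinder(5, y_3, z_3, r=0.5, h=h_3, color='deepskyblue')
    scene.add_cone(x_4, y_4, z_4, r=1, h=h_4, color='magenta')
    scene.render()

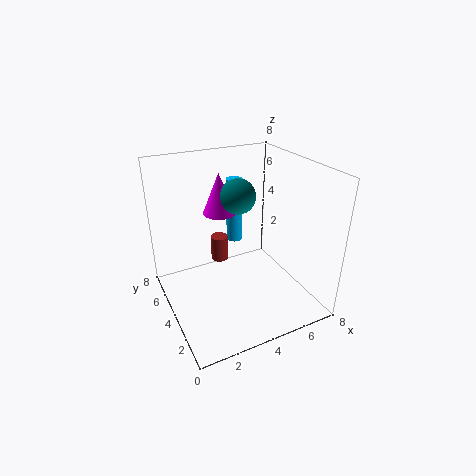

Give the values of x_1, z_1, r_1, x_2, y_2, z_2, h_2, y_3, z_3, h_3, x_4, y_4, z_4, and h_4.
x_1 = 4.5
z_1 = 6
r_1 = 1
x_2 = 3.5
y_2 = 5.5
z_2 = 2
h_2 = 1.5
y_3 = 6.5
z_3 = 2.5
h_3 = 4
x_4 = 4
y_4 = 6.5
z_4 = 4.5
h_4 = 2.5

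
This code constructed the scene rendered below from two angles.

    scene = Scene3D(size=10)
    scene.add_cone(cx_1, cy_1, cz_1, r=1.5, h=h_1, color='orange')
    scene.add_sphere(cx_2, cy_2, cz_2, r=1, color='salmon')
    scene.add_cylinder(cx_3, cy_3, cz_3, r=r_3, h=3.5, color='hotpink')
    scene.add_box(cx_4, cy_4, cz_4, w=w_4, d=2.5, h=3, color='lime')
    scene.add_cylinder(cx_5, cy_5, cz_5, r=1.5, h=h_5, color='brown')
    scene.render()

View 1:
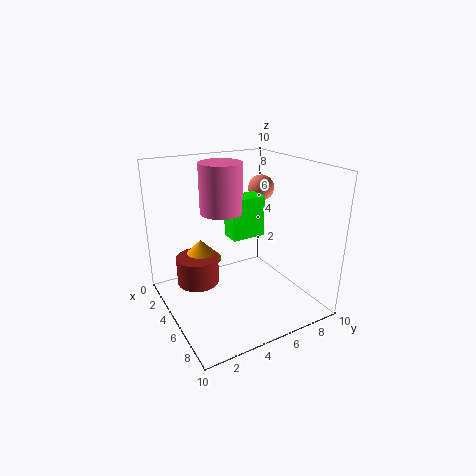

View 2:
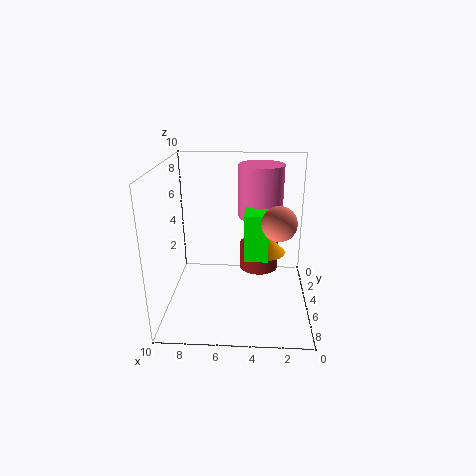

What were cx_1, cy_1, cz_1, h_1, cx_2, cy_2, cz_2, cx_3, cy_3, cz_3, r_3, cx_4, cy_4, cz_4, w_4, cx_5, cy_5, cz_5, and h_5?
cx_1 = 3
cy_1 = 3
cz_1 = 3
h_1 = 1.5
cx_2 = 2.5
cy_2 = 8.5
cz_2 = 7.5
cx_3 = 3.5
cy_3 = 4.5
cz_3 = 6.5
r_3 = 1.5
cx_4 = 3
cy_4 = 5
cz_4 = 4.5
w_4 = 1.5
cx_5 = 3.5
cy_5 = 2.5
cz_5 = 1.5
h_5 = 2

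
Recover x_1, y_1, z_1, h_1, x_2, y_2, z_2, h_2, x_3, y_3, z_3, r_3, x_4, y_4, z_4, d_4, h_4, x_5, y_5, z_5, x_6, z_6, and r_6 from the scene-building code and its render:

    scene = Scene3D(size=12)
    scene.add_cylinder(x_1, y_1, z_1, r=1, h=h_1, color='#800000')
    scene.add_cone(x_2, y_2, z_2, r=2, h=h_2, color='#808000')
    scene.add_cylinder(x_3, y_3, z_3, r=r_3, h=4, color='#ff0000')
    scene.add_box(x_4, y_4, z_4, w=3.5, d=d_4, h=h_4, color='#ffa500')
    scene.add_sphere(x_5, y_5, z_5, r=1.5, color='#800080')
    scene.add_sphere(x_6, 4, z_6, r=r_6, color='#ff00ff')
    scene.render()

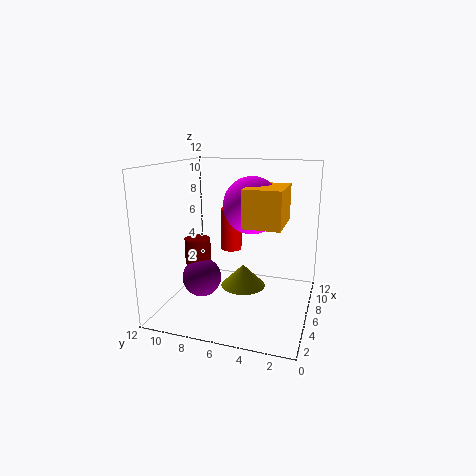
x_1 = 3.5, y_1 = 8.5, z_1 = 4.5, h_1 = 2, x_2 = 7.5, y_2 = 6, z_2 = 1, h_2 = 2, x_3 = 10, y_3 = 8, z_3 = 3.5, r_3 = 1, x_4 = 0.5, y_4 = 1.5, z_4 = 8.5, d_4 = 2.5, h_4 = 2.5, x_5 = 3, y_5 = 8, z_5 = 3.5, x_6 = 3, z_6 = 9.5, r_6 = 2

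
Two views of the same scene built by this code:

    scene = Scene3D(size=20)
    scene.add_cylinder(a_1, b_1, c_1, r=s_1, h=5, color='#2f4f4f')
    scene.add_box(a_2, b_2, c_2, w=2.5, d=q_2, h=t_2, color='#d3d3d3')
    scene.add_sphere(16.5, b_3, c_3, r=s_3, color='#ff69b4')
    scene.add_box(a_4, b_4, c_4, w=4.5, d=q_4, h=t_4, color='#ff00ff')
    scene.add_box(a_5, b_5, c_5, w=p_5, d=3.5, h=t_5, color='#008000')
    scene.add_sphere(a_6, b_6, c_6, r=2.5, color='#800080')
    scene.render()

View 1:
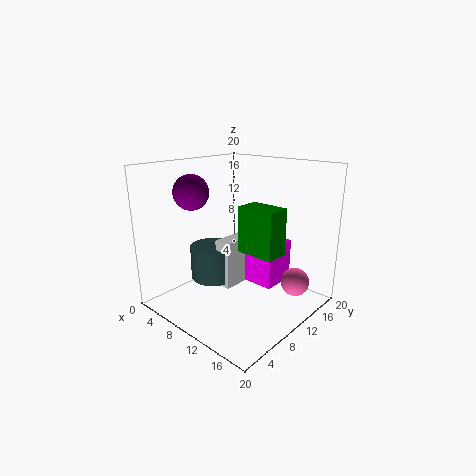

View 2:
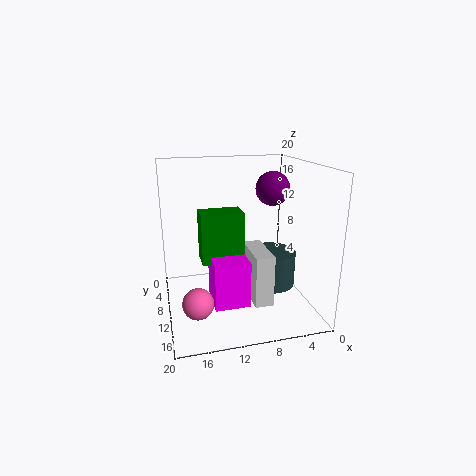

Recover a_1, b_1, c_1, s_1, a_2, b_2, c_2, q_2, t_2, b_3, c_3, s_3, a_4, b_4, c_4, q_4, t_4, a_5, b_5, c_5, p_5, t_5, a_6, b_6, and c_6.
a_1 = 5, b_1 = 10, c_1 = 2.5, s_1 = 3.5, a_2 = 6.5, b_2 = 9, c_2 = 2, q_2 = 6.5, t_2 = 7, b_3 = 15, c_3 = 3.5, s_3 = 2, a_4 = 10, b_4 = 11.5, c_4 = 3, q_4 = 5, t_4 = 6, a_5 = 10, b_5 = 10, c_5 = 8, p_5 = 5.5, t_5 = 6.5, a_6 = 4, b_6 = 7, c_6 = 16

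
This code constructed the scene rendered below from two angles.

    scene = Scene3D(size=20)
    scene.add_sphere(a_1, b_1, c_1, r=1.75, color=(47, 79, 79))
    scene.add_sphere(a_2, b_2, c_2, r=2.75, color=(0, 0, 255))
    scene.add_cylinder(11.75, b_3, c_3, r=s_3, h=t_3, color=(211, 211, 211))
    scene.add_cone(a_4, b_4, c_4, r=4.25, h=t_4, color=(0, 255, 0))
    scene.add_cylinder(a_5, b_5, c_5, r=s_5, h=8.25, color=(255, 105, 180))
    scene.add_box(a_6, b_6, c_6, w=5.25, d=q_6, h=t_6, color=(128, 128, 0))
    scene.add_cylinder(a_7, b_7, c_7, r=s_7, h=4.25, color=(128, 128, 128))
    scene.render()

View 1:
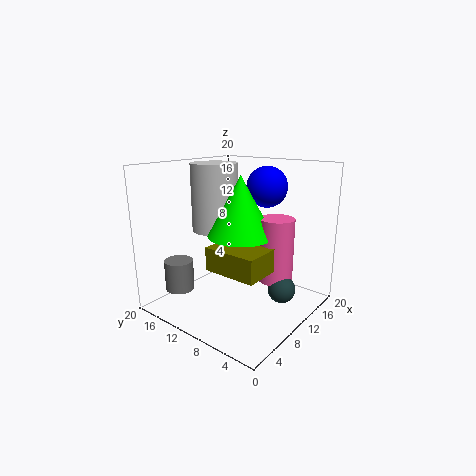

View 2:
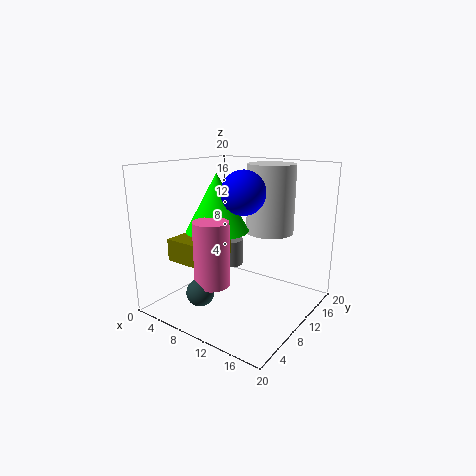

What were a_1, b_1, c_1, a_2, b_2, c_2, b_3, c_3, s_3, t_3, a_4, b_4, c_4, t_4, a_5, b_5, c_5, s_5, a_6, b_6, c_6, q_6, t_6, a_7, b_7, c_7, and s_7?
a_1 = 9.5; b_1 = 2.5; c_1 = 4.75; a_2 = 12.75; b_2 = 7.25; c_2 = 17; b_3 = 15.75; c_3 = 9.75; s_3 = 3.5; t_3 = 10; a_4 = 8; b_4 = 8; c_4 = 11.25; t_4 = 7.75; a_5 = 10.25; b_5 = 4; c_5 = 5.5; s_5 = 2.25; a_6 = 3.5; b_6 = 3; c_6 = 7.5; q_6 = 7; t_6 = 3; a_7 = 4.25; b_7 = 16; c_7 = 2.75; s_7 = 2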